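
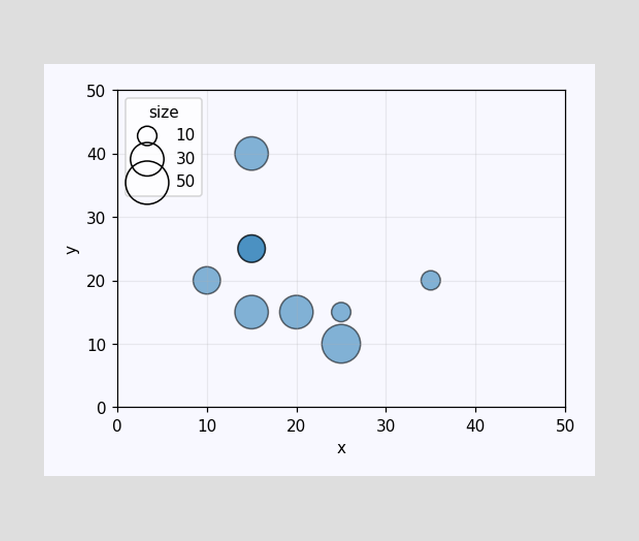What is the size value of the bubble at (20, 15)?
30

Matching the bubble at (20, 15) against the size legend gives 30.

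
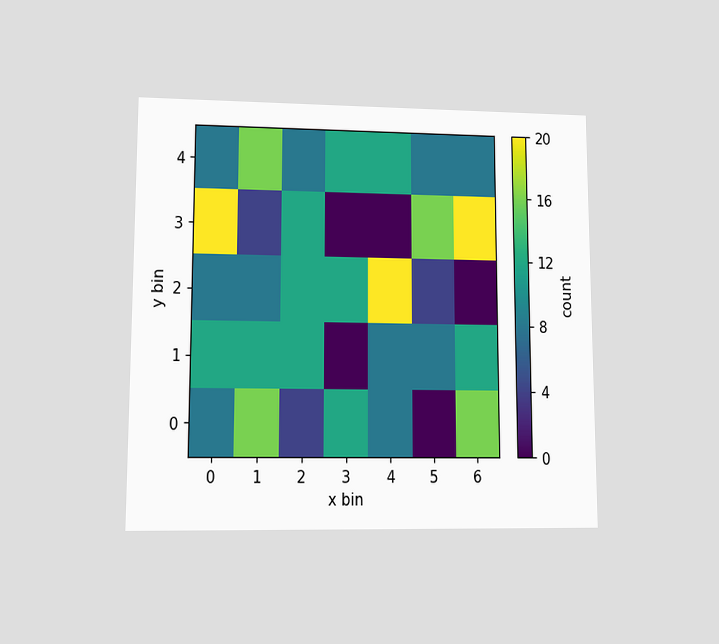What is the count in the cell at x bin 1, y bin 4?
16

The chart is viewed at a slight angle. Matching the cell (1, 4) against the colorbar gives 16.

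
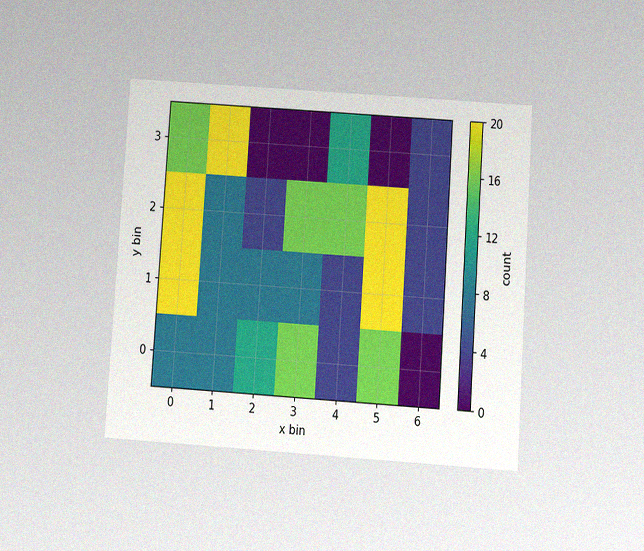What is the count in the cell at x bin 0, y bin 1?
20

The chart is tilted about 4° clockwise and viewed slightly from below, with some photo noise. Matching the cell (0, 1) against the colorbar gives 20.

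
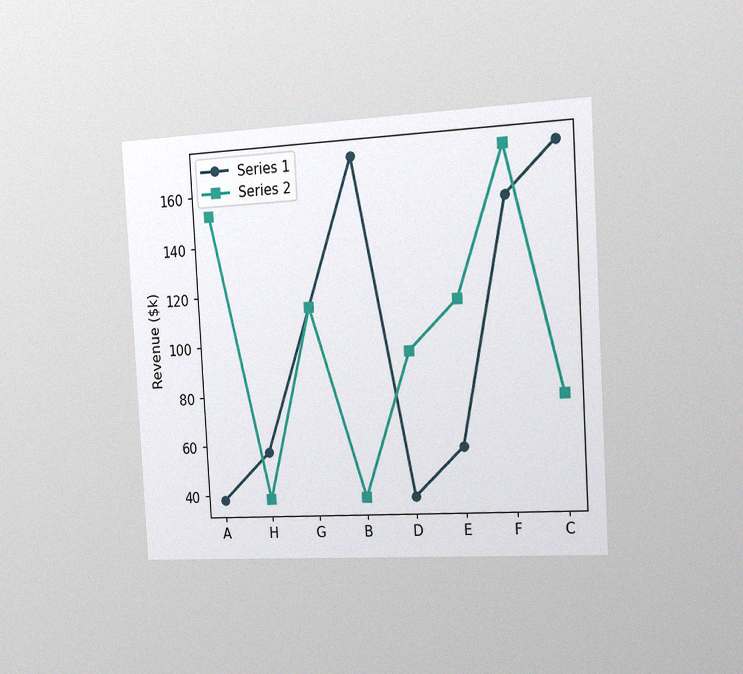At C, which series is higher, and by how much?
The chart is tilted about 3° counter-clockwise and viewed slightly from the right, with some photo noise. At C, Series 1 sits above the other line by $95k.

Series 1, by $95k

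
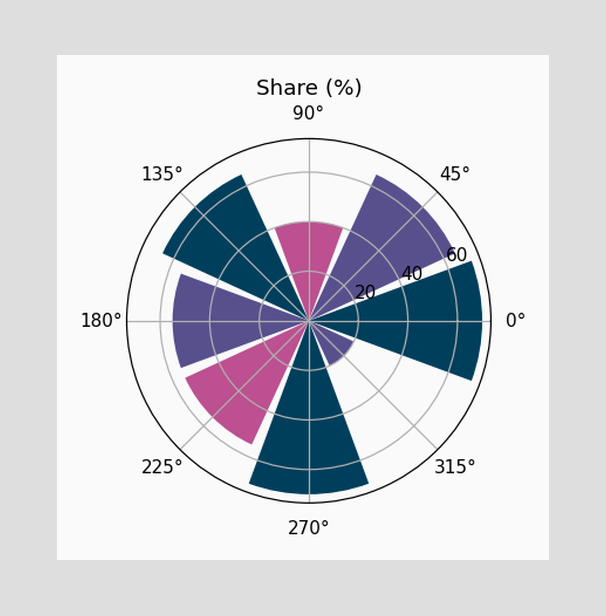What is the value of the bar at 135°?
65%

The bar at 135° reaches 65% on the radial axis.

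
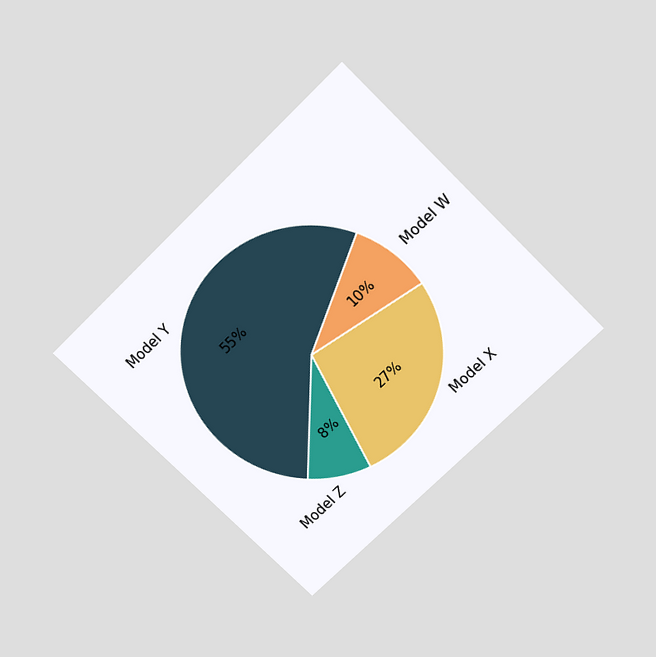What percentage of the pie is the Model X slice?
The chart is tilted about 45° counter-clockwise and viewed slightly from above. The Model X slice takes up 27% of the pie.

27%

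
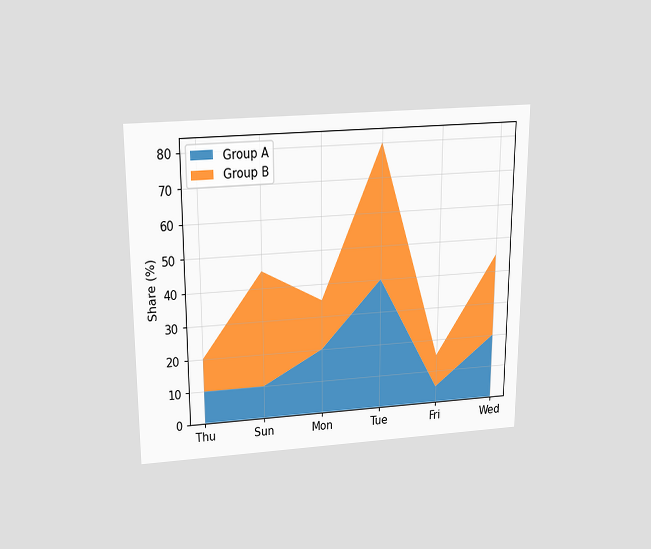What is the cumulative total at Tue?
80%

The chart is viewed slightly from above. The stacked total at Tue reaches 80%.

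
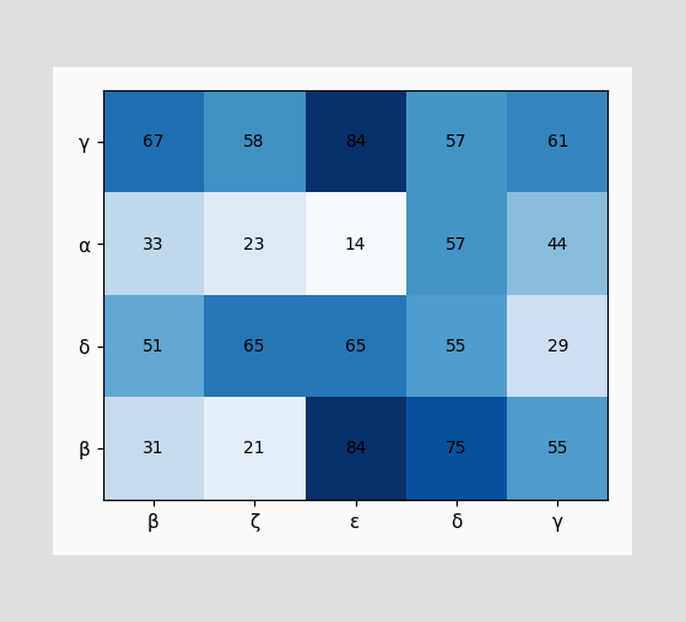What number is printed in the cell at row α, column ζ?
The (α, ζ) cell reads 23.

23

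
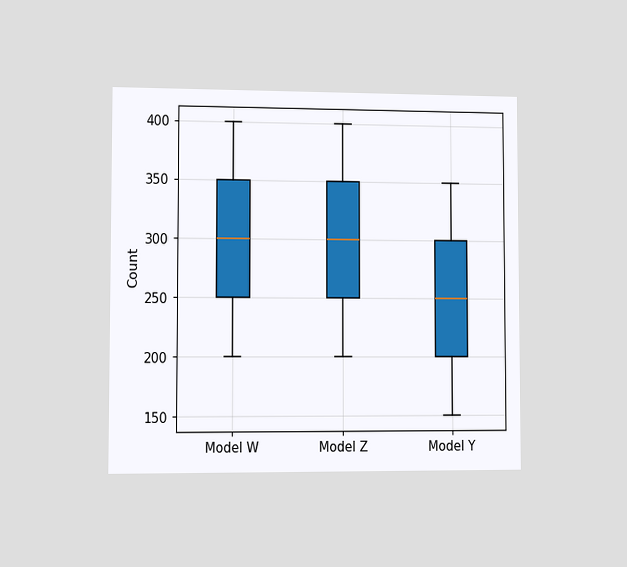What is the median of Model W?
300

The chart is viewed slightly from the left. The median line in the Model W box sits at 300.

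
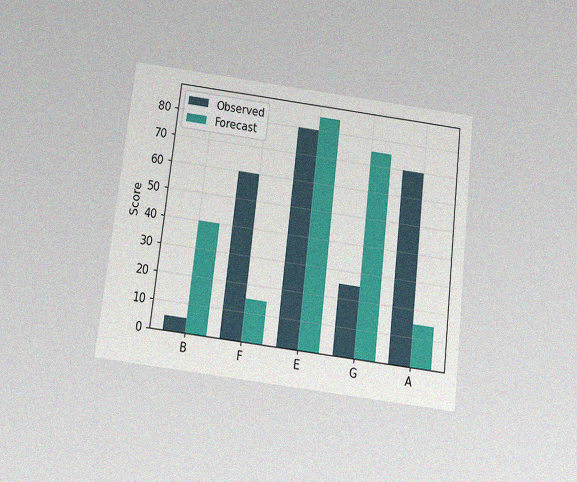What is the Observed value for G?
25

The chart is tilted about 7° clockwise and viewed slightly from below, with some photo noise. The Observed bar at G reaches 25 on the y-axis.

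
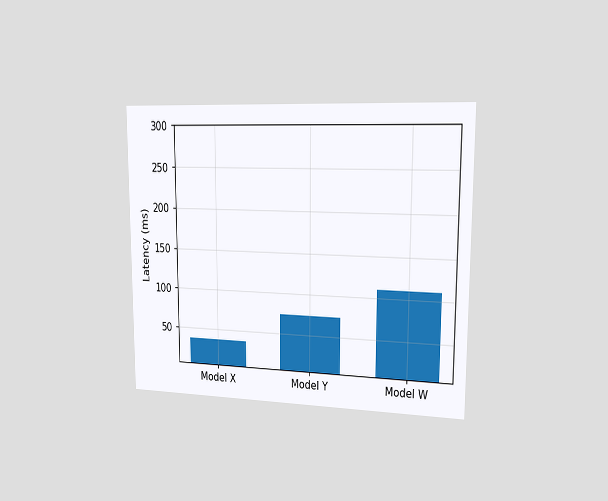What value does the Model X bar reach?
The chart is viewed slightly from the right. Reading along the chart's y-axis, the Model X bar reaches 37ms.

37ms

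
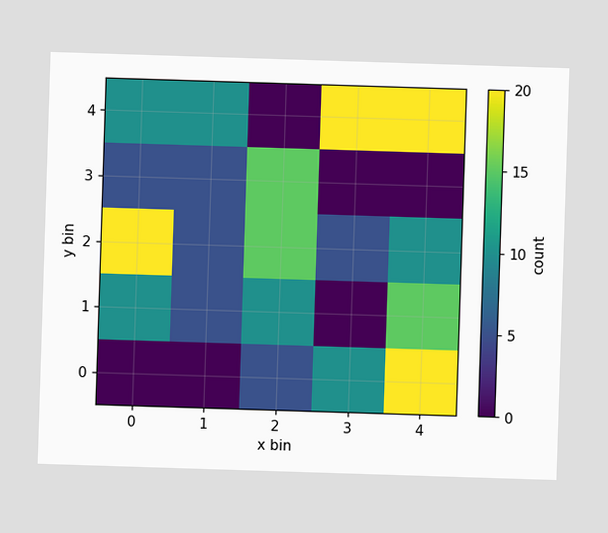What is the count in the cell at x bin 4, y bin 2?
10

Matching the cell (4, 2) against the colorbar gives 10.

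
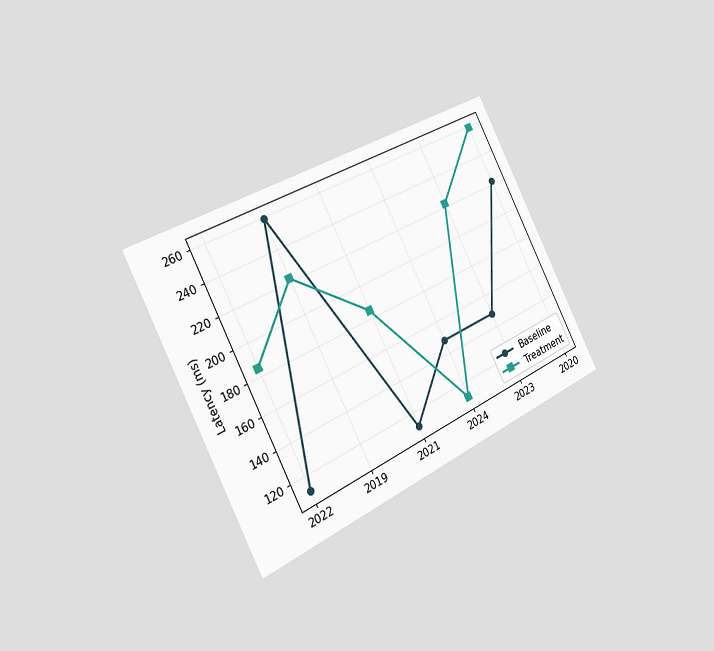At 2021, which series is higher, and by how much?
The chart is tilted about 27° counter-clockwise and viewed slightly from the left. At 2021, Treatment sits above the other line by 74ms.

Treatment, by 74ms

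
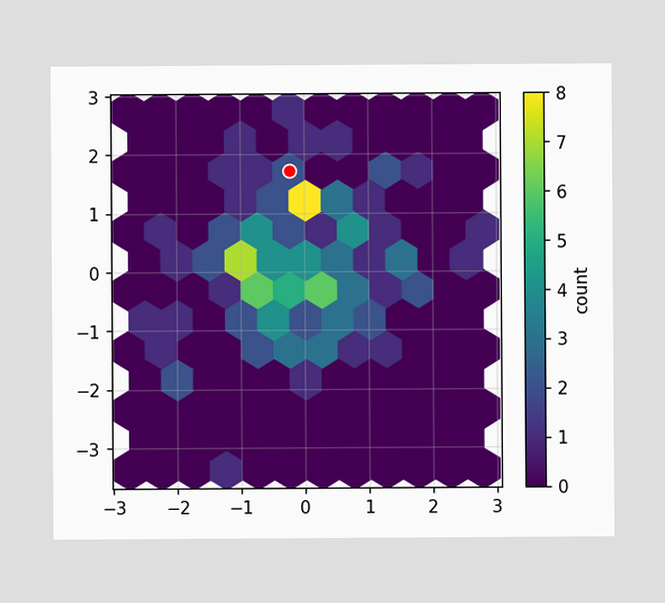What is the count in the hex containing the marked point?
The marked hex reads 2 on the colorbar.

2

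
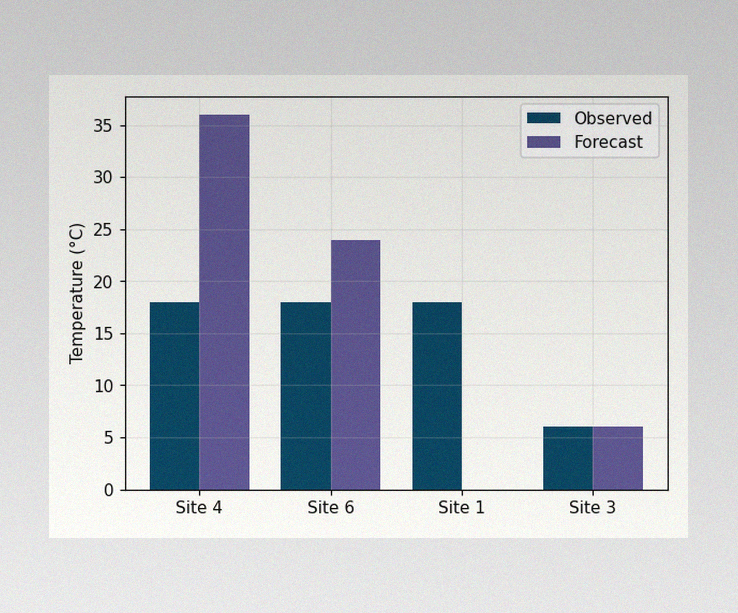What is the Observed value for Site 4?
The image has some photo noise and uneven lighting. The Observed bar at Site 4 reaches 18°C on the y-axis.

18°C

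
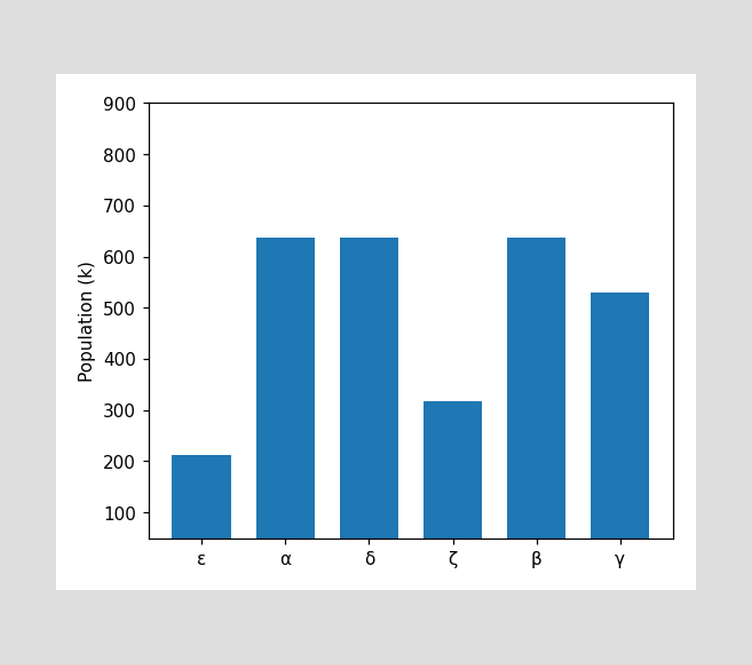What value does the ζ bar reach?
Reading along the chart's y-axis, the ζ bar reaches 318k.

318k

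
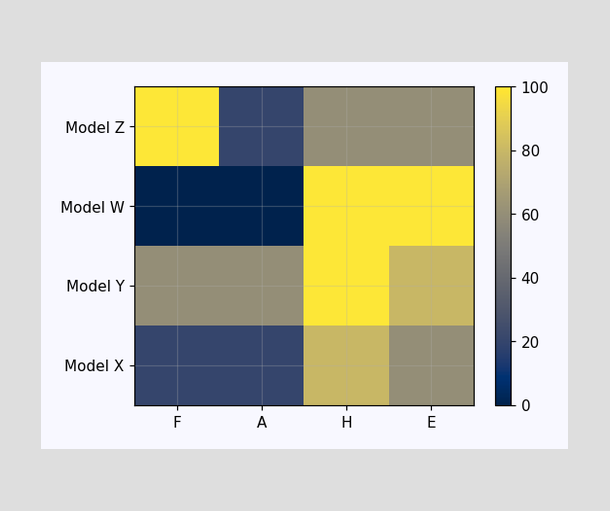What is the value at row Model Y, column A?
60

Matching cell (Model Y, A) against the colorbar gives 60.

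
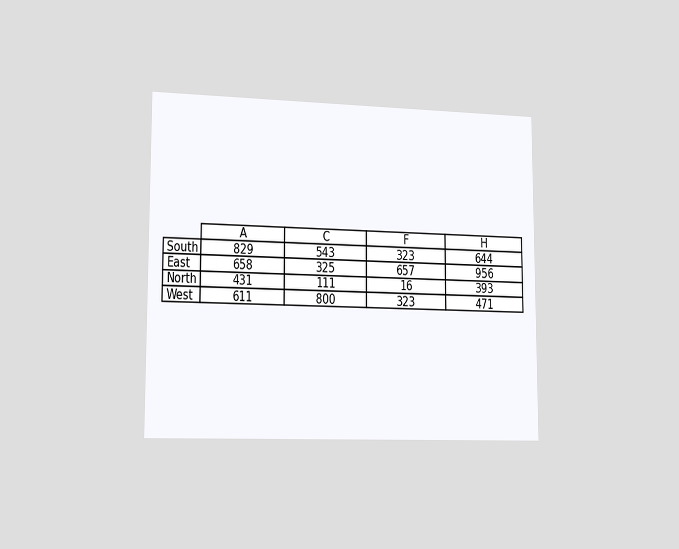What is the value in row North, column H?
393

The chart is viewed slightly from the left. The (North, H) cell reads 393.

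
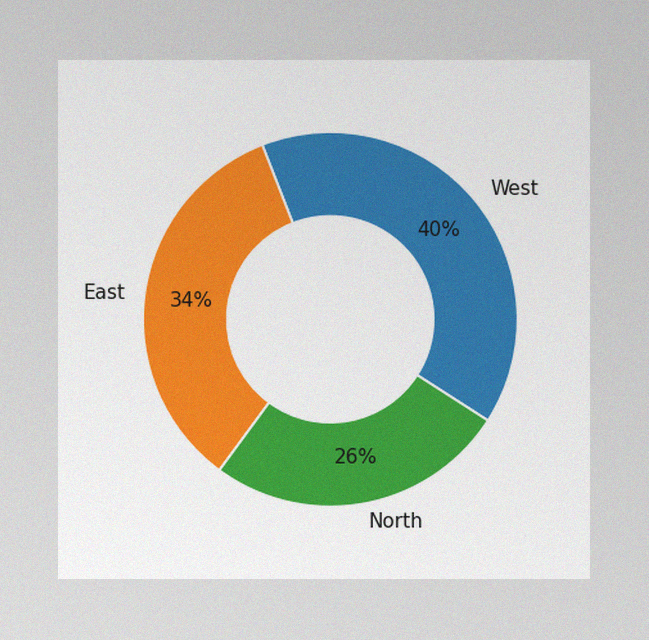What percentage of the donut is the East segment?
34%

The image has some photo noise and uneven lighting. The East segment takes up 34% of the ring.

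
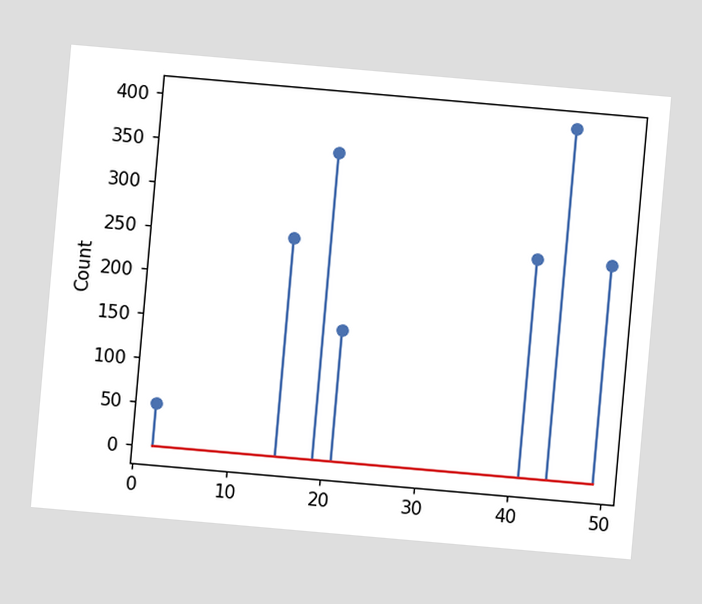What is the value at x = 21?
The chart is tilted about 5° clockwise. The stem at x=21 reaches 150.

150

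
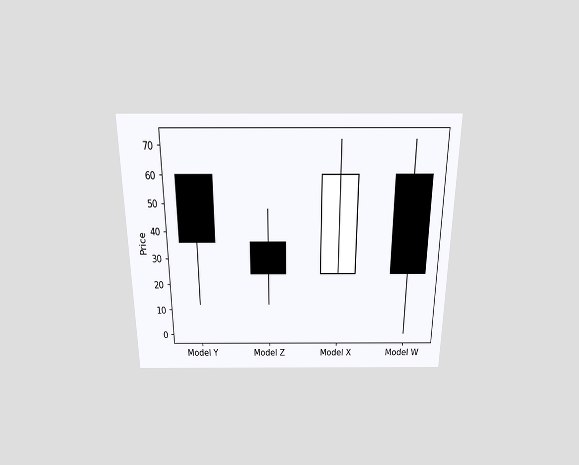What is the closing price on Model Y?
36

The chart is viewed slightly from above. The Model Y candle closes at 36.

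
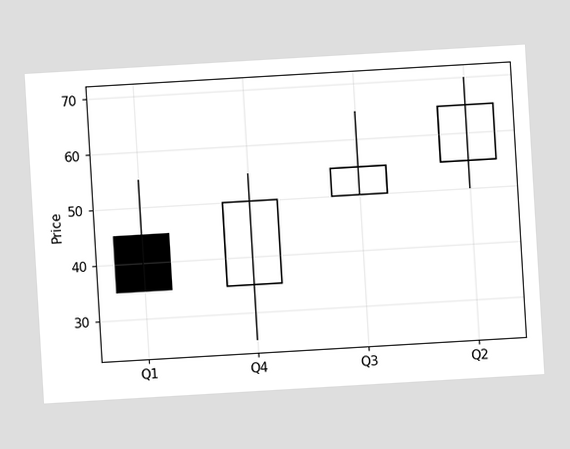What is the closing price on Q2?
65

The chart is tilted about 3° counter-clockwise. The Q2 candle closes at 65.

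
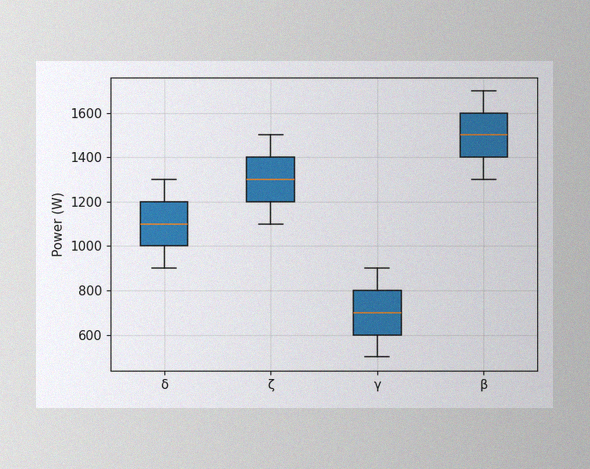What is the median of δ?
1100W

The image has some photo noise and uneven lighting. The median line in the δ box sits at 1100W.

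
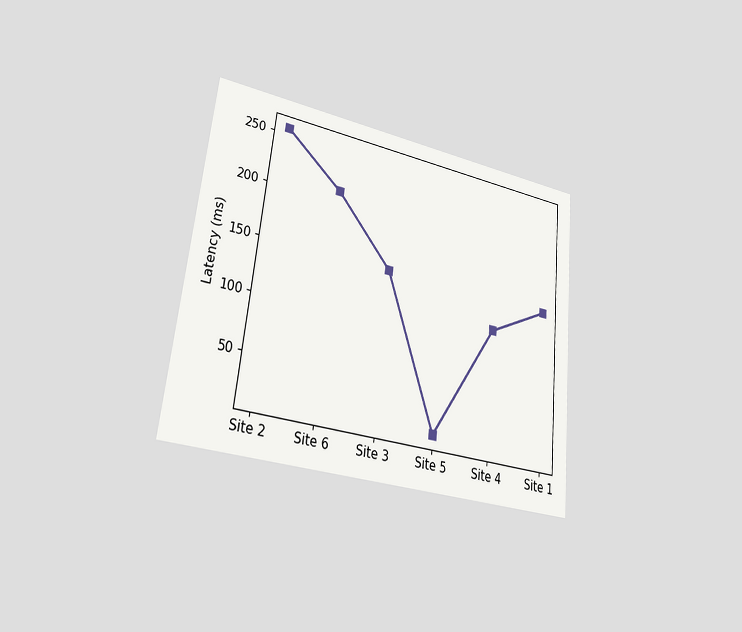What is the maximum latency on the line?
The chart is tilted about 6° clockwise and viewed slightly from the left. The highest point is at Site 2, and reading across to the y-axis gives 255ms.

255ms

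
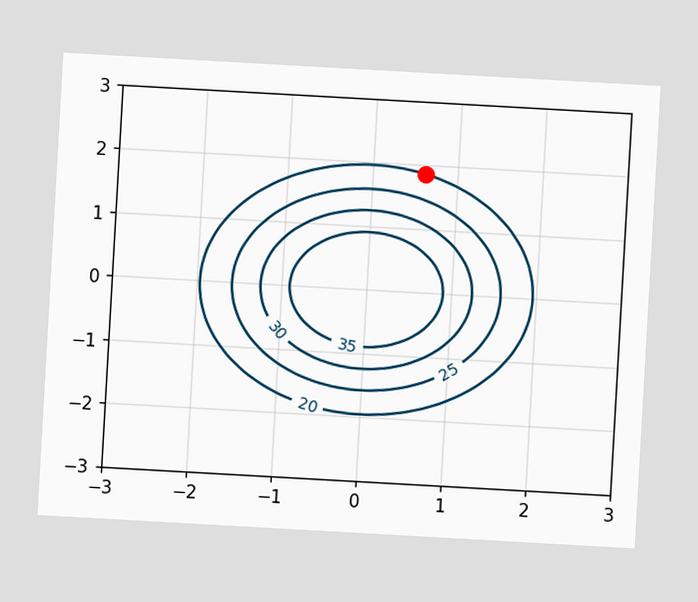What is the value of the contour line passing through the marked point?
The chart is tilted about 3° clockwise. The marked point sits on the contour labelled 20.

20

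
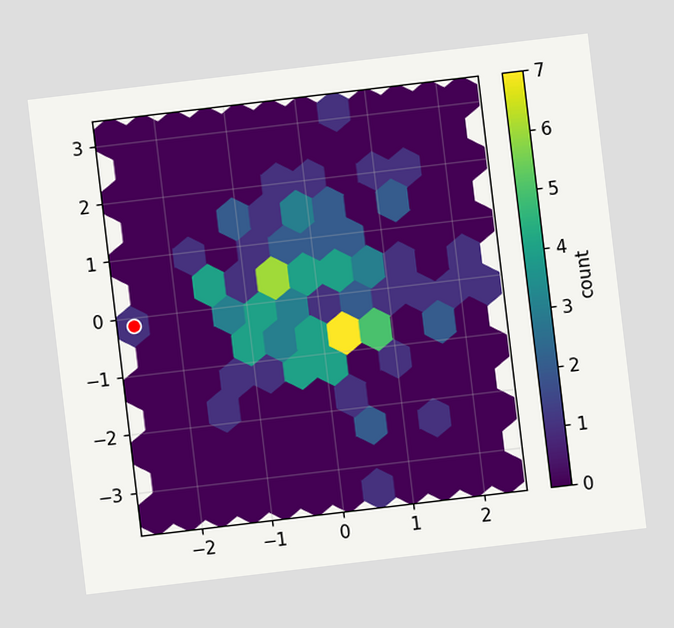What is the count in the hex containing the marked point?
The chart is tilted about 7° counter-clockwise. The marked hex reads 1 on the colorbar.

1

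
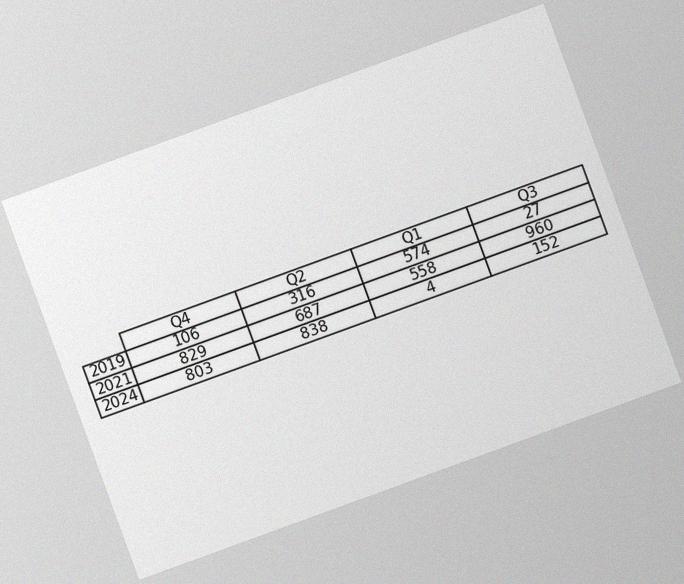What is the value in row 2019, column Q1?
The chart is tilted about 20° counter-clockwise, with some photo noise. The (2019, Q1) cell reads 574.

574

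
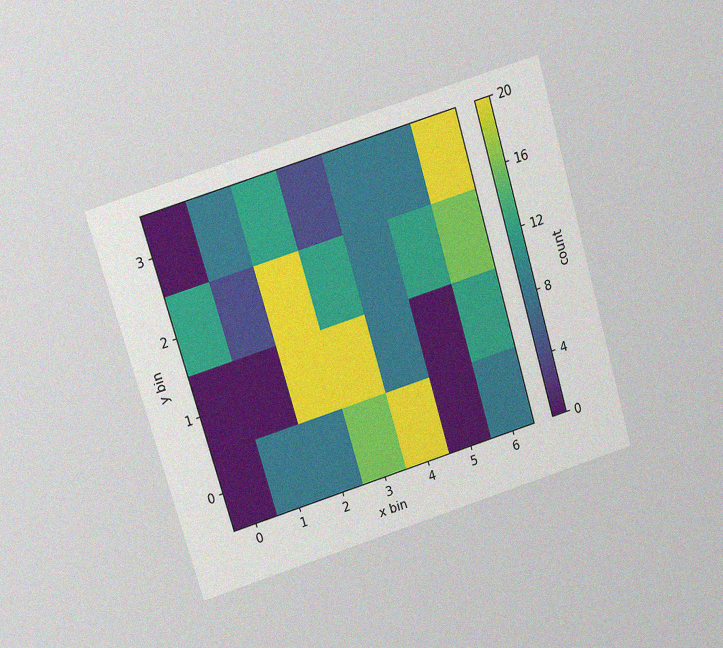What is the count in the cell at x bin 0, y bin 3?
The chart is tilted about 17° counter-clockwise and viewed slightly from above, with some photo noise. Matching the cell (0, 3) against the colorbar gives 0.

0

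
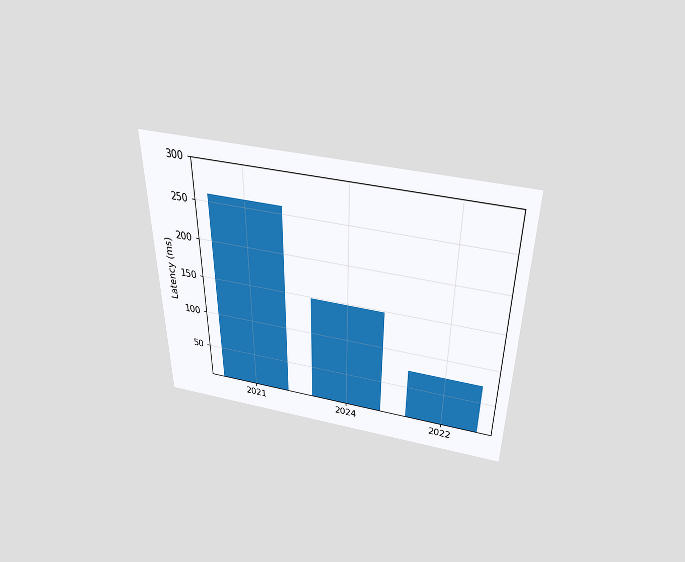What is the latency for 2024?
148ms

The chart is viewed slightly from above. Reading along the chart's y-axis, the 2024 bar reaches 148ms.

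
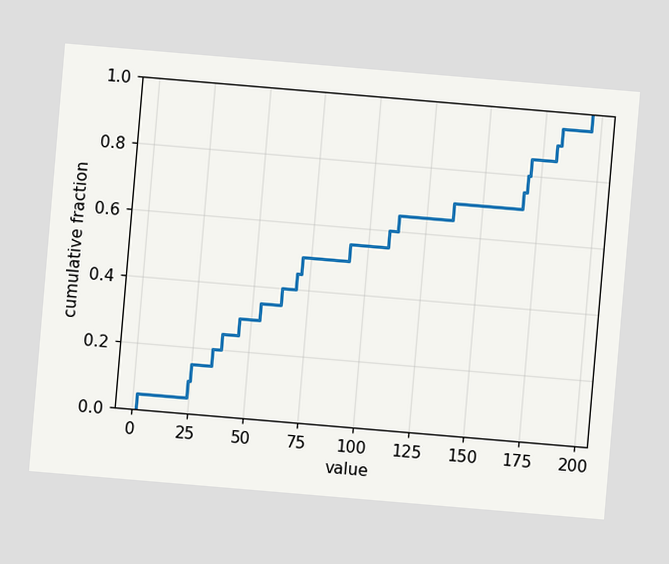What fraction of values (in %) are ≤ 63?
40%

The chart is tilted about 5° clockwise. At x=63 the ECDF step is at 40%.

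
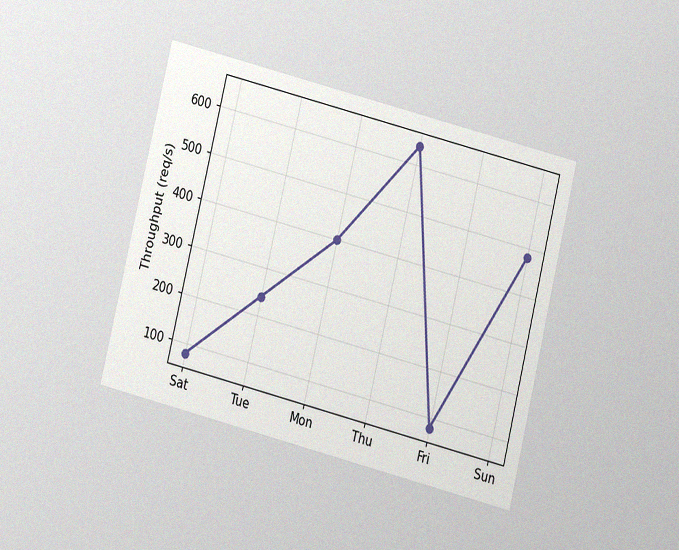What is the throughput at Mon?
400req/s

The chart is tilted about 14° clockwise and viewed at a slight angle, with some photo noise. At Mon, the line is at 400req/s.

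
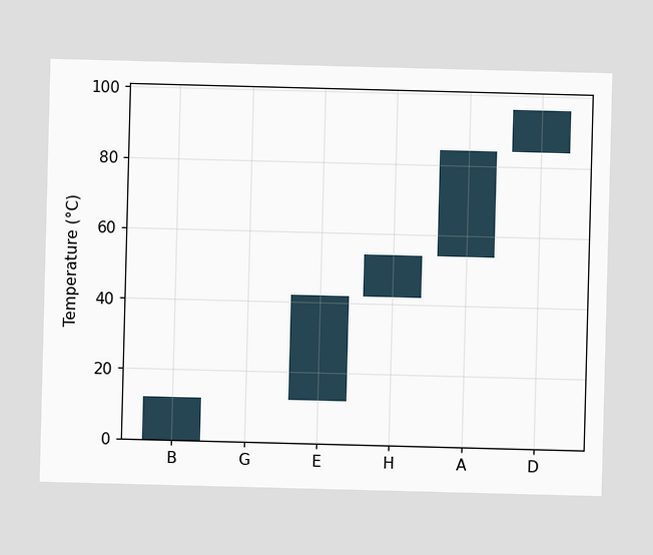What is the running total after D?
After D the running total reaches 96°C.

96°C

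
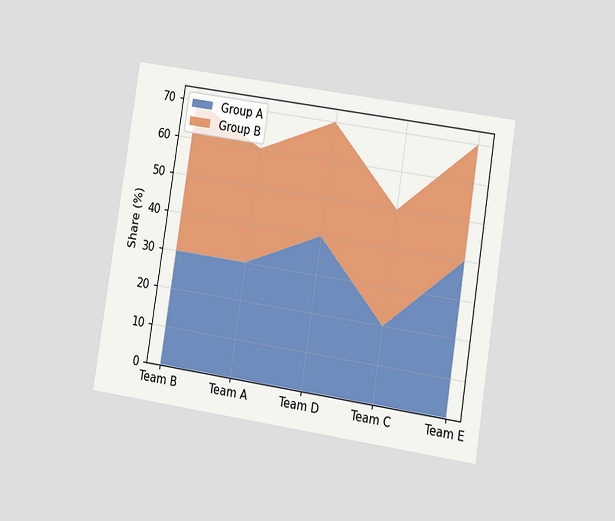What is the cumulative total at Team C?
50%

The chart is tilted about 9° clockwise and viewed at a slight angle. The stacked total at Team C reaches 50%.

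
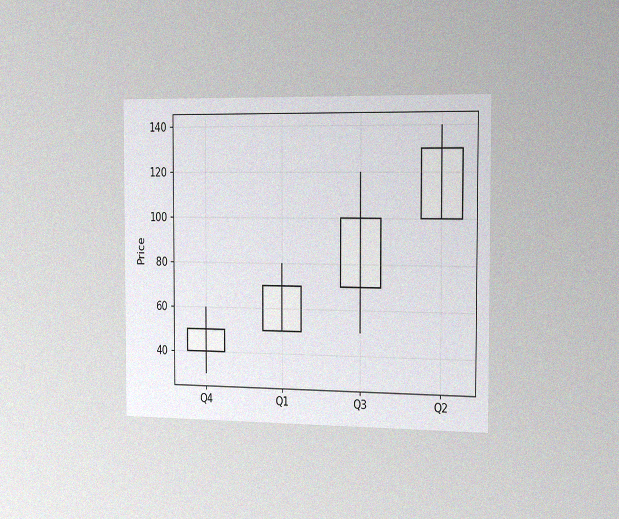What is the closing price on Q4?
50

The chart is viewed slightly from the right, with some photo noise. The Q4 candle closes at 50.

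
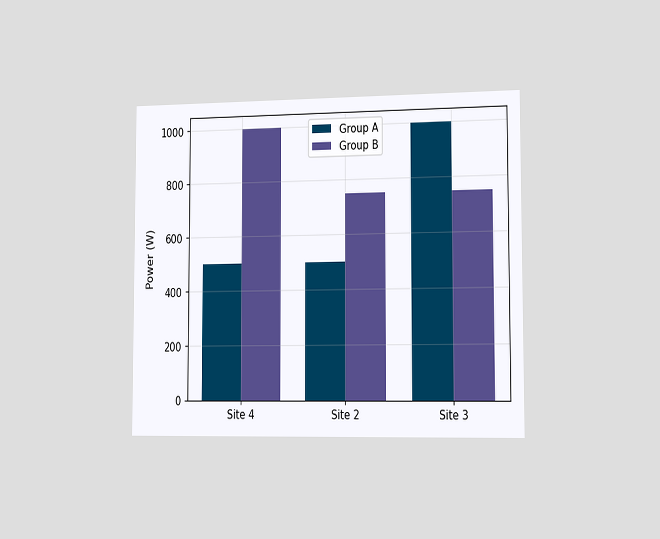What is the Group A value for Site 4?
500W

The chart is viewed slightly from the right. The Group A bar at Site 4 reaches 500W on the y-axis.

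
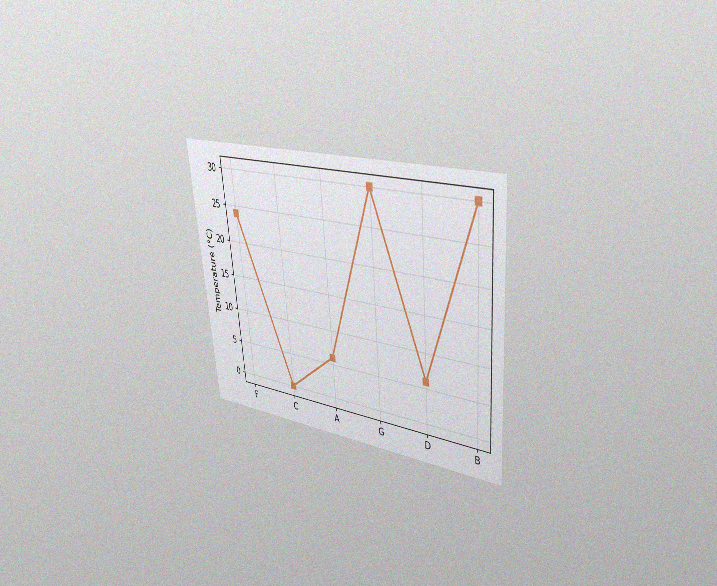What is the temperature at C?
The chart is tilted about 5° counter-clockwise and viewed at a slight angle, with some photo noise. At C, the line is at 0°C.

0°C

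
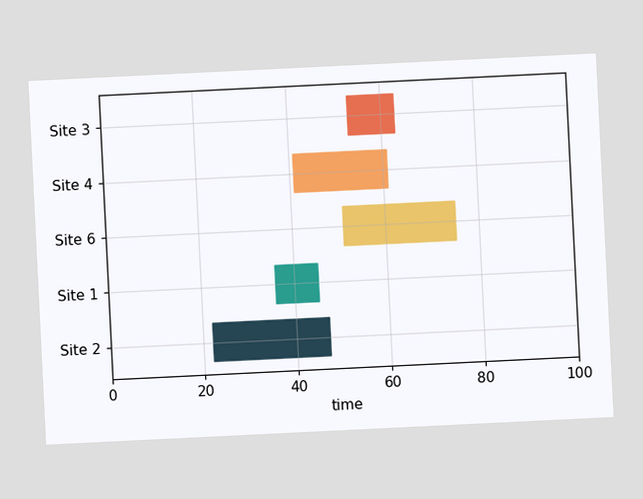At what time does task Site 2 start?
The chart is tilted about 3° counter-clockwise. The Site 2 bar begins at t=22.

22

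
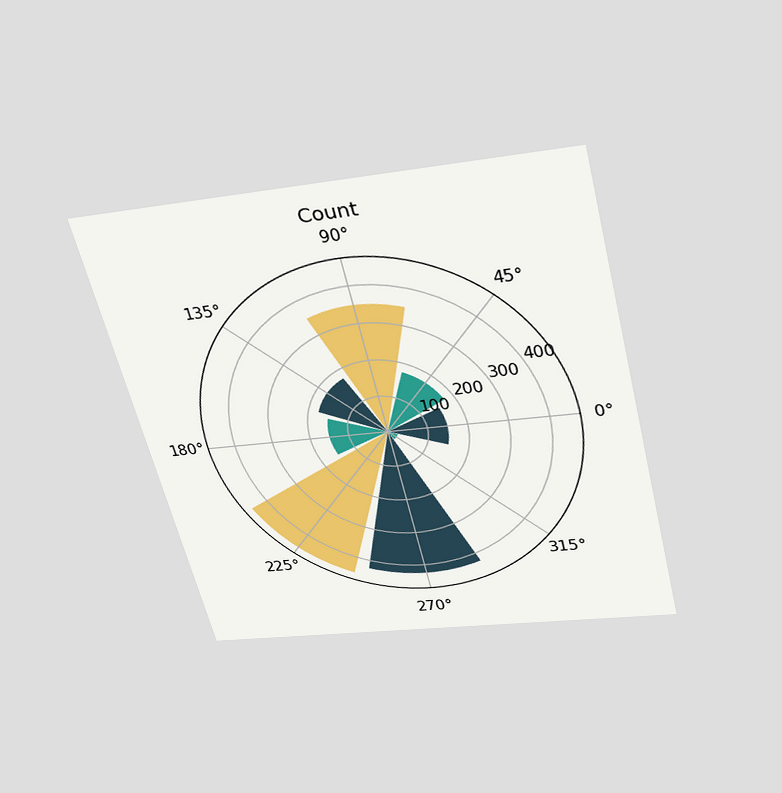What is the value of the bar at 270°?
425

The chart is tilted about 14° counter-clockwise and viewed slightly from above. The bar at 270° reaches 425 on the radial axis.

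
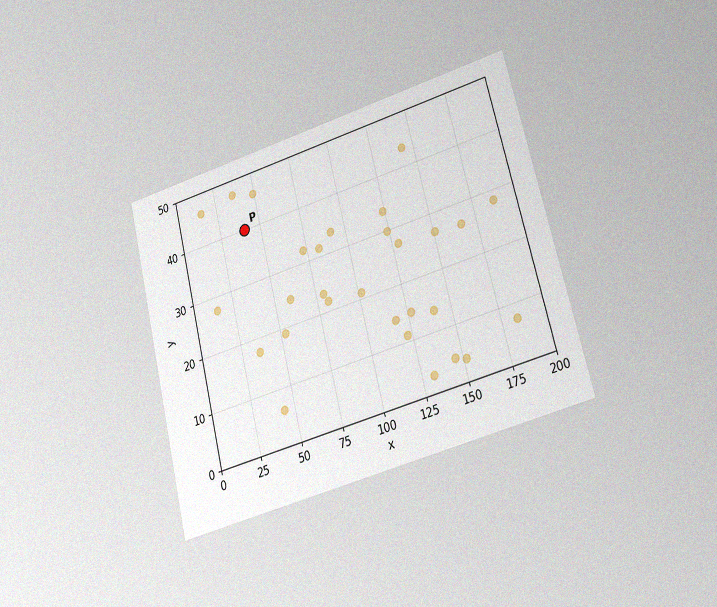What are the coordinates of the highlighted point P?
(40, 40)

The chart is tilted about 14° counter-clockwise and viewed at a slight angle, with some photo noise. Following the gridlines from P to each axis, P sits at (40, 40).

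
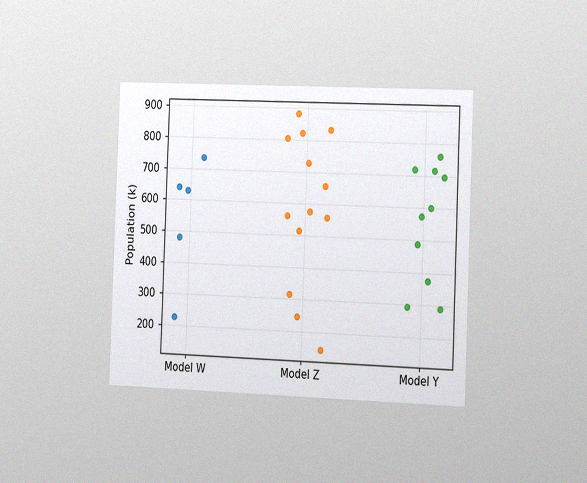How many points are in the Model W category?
The chart is tilted about 2° clockwise and viewed slightly from the right, with some photo noise. Counting the markers in the Model W column gives 5.

5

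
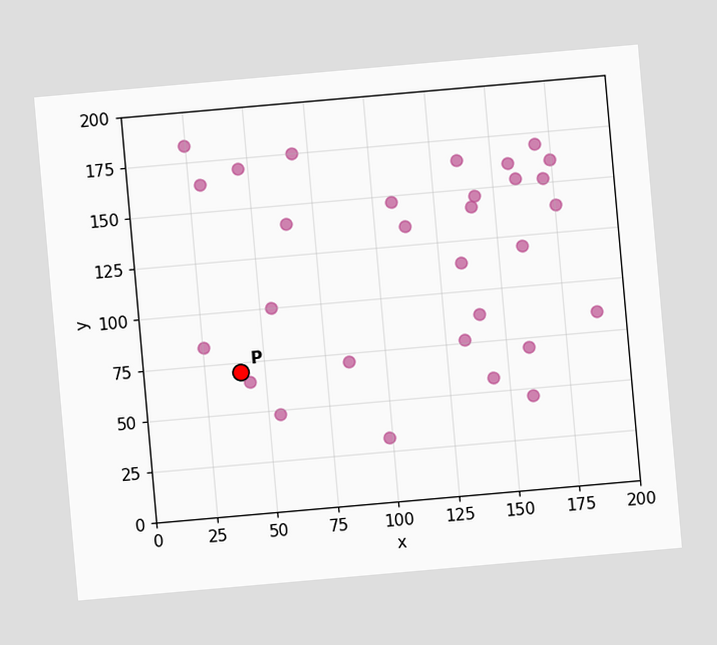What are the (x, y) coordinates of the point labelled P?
(40, 70)

The chart is tilted about 5° counter-clockwise. Following the gridlines from P to each axis, P sits at (40, 70).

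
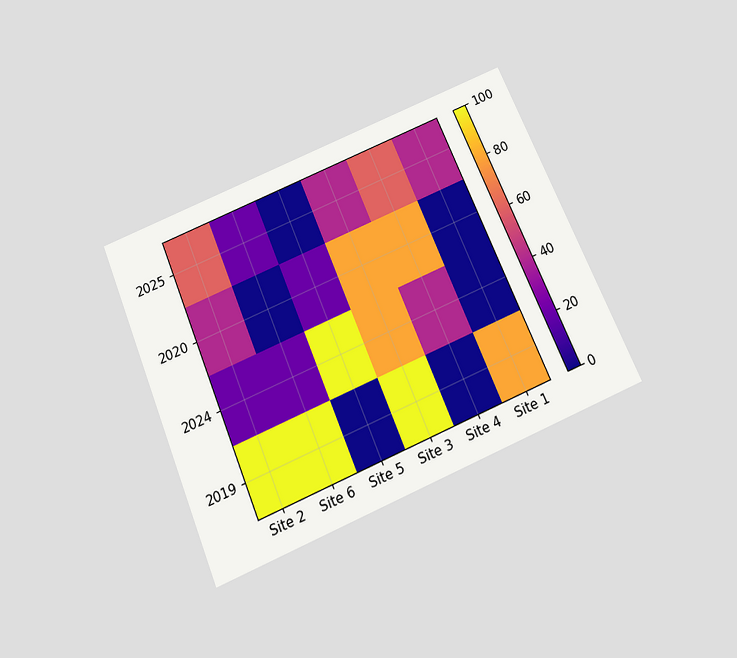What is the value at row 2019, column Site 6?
100

The chart is tilted about 23° counter-clockwise and viewed slightly from below. Matching cell (2019, Site 6) against the colorbar gives 100.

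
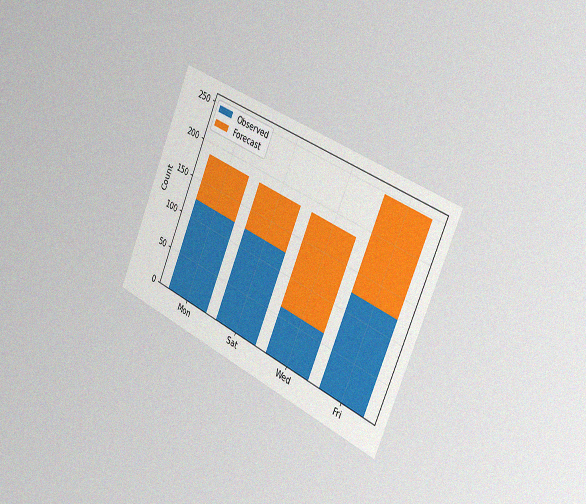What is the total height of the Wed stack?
186

The chart is tilted about 24° clockwise and viewed slightly from the right, with some photo noise. The Wed stack's top reaches 186 on the y-axis.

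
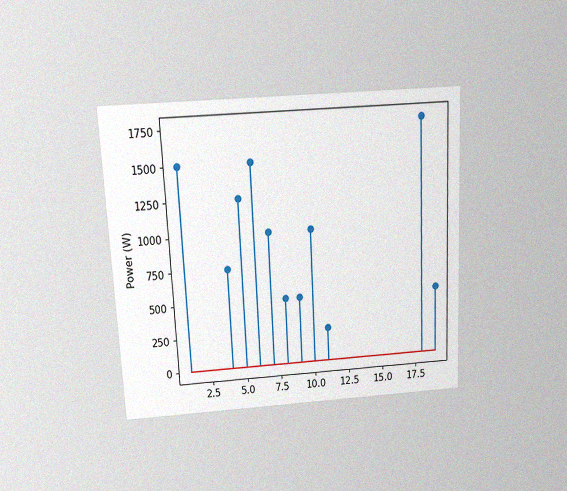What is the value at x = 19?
500W

The chart is tilted about 3° counter-clockwise and viewed slightly from above, with some photo noise. The stem at x=19 reaches 500W.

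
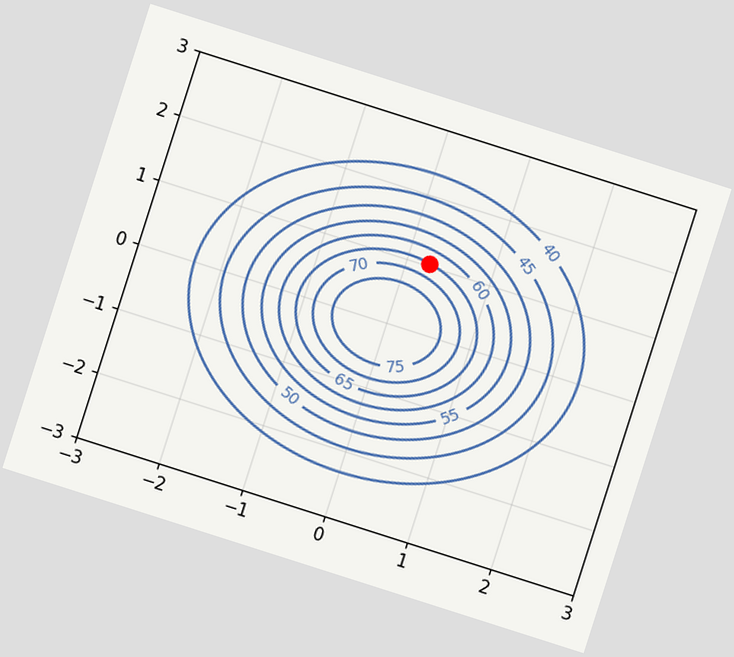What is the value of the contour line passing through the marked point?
65

The chart is tilted about 18° clockwise. The marked point sits on the contour labelled 65.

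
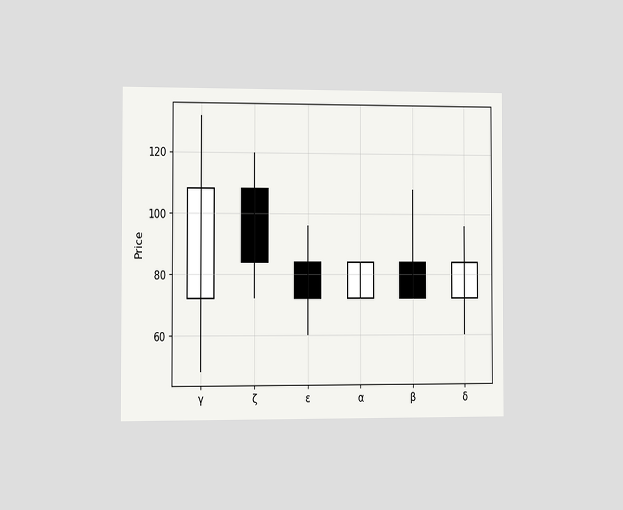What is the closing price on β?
72

The chart is viewed slightly from the left. The β candle closes at 72.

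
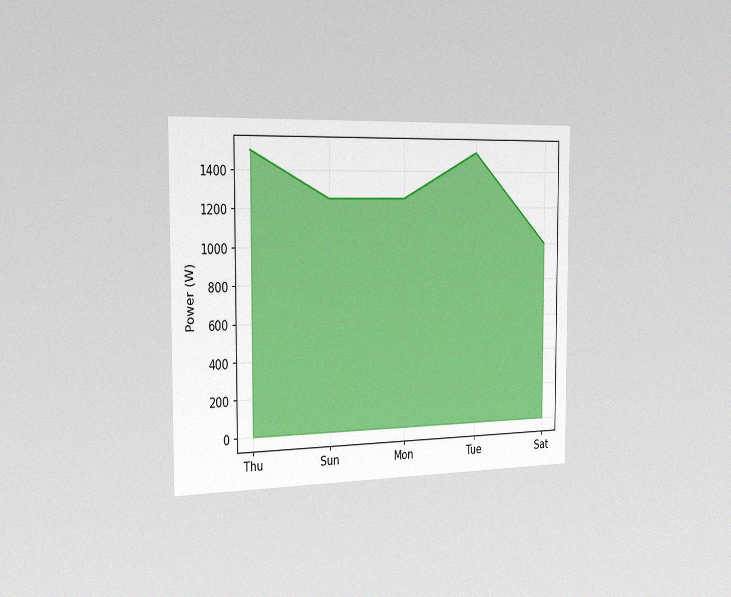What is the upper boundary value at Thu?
The chart is viewed slightly from the left, with some photo noise. At Thu the upper boundary is at 1500W.

1500W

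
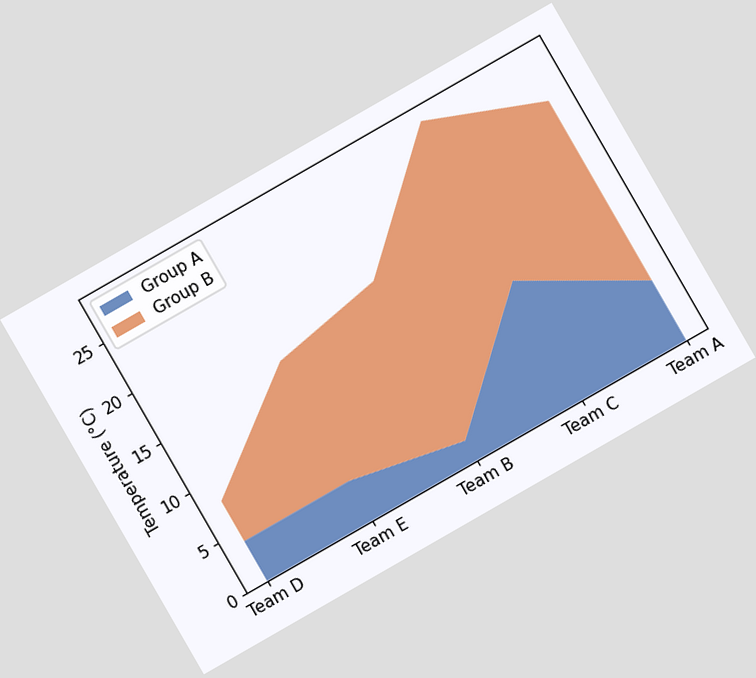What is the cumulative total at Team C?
28°C

The chart is tilted about 30° counter-clockwise. The stacked total at Team C reaches 28°C.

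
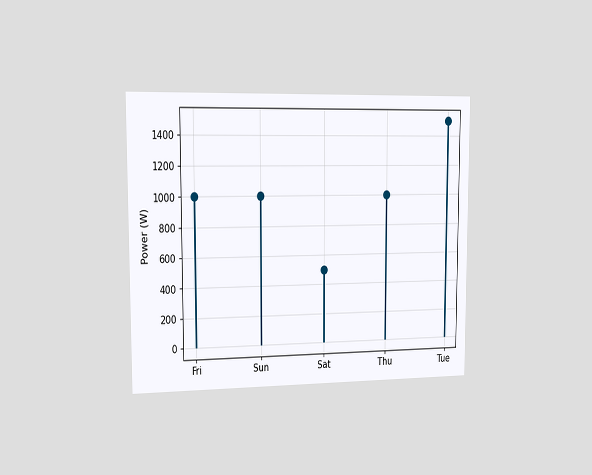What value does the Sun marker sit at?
1000W

The chart is viewed slightly from the left. The Sun marker sits at 1000W.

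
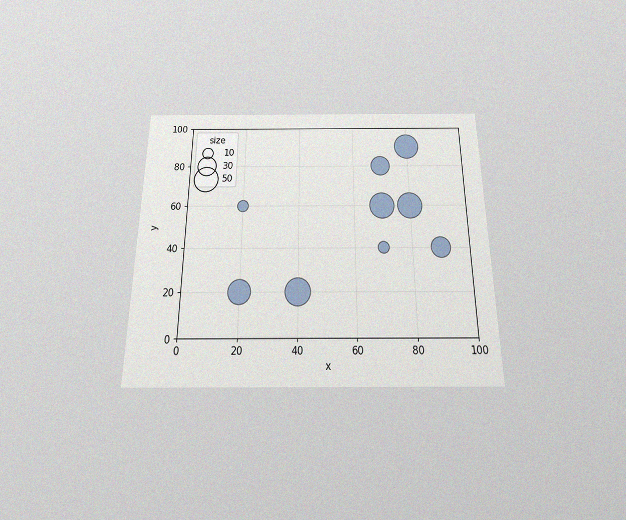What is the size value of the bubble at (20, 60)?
The chart is viewed slightly from below, with some photo noise. Matching the bubble at (20, 60) against the size legend gives 10.

10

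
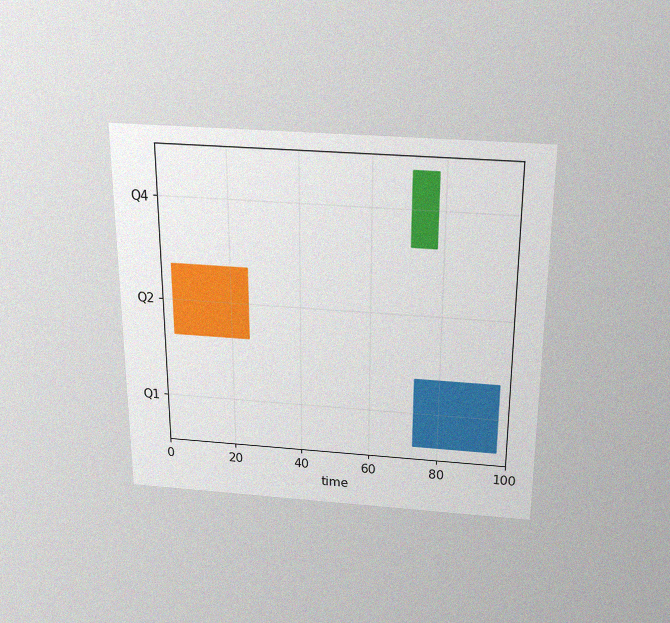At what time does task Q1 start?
73

The chart is viewed slightly from above, with some photo noise. The Q1 bar begins at t=73.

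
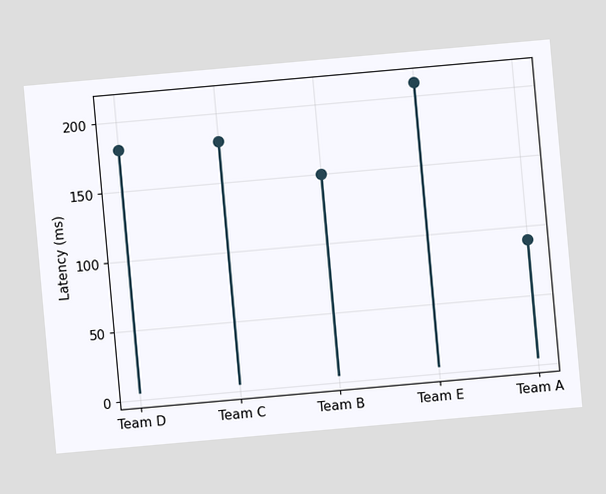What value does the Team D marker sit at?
180ms

The chart is tilted about 5° counter-clockwise. The Team D marker sits at 180ms.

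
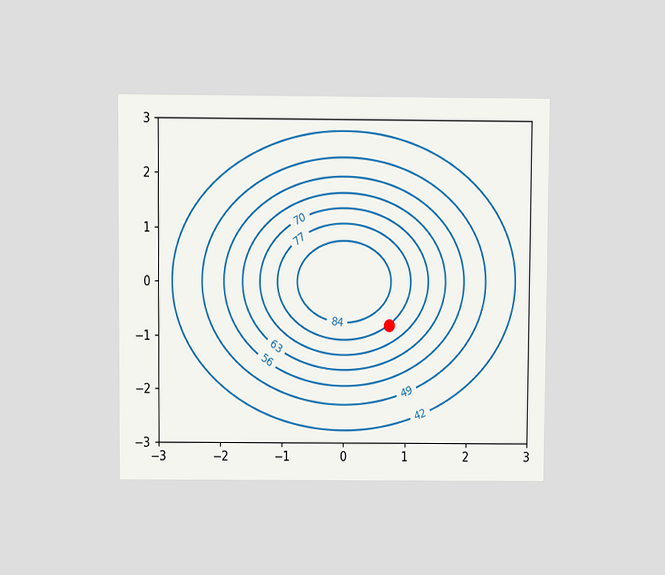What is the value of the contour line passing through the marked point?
The chart is viewed at a slight angle. The marked point sits on the contour labelled 77.

77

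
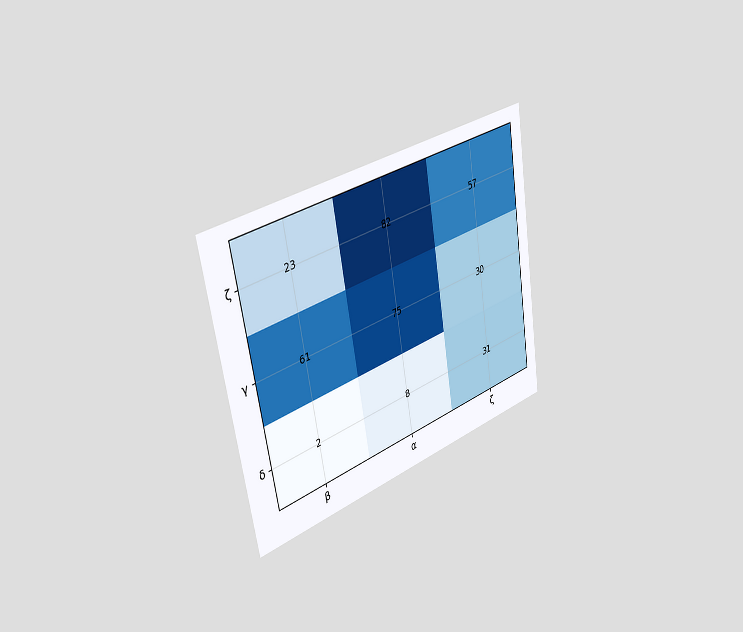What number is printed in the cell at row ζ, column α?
The chart is tilted about 10° counter-clockwise and viewed slightly from the left. The (ζ, α) cell reads 82.

82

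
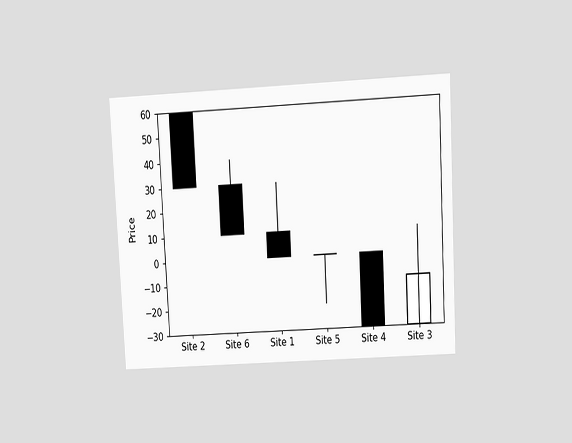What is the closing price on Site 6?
The chart is tilted about 3° counter-clockwise and viewed at a slight angle. The Site 6 candle closes at 10.

10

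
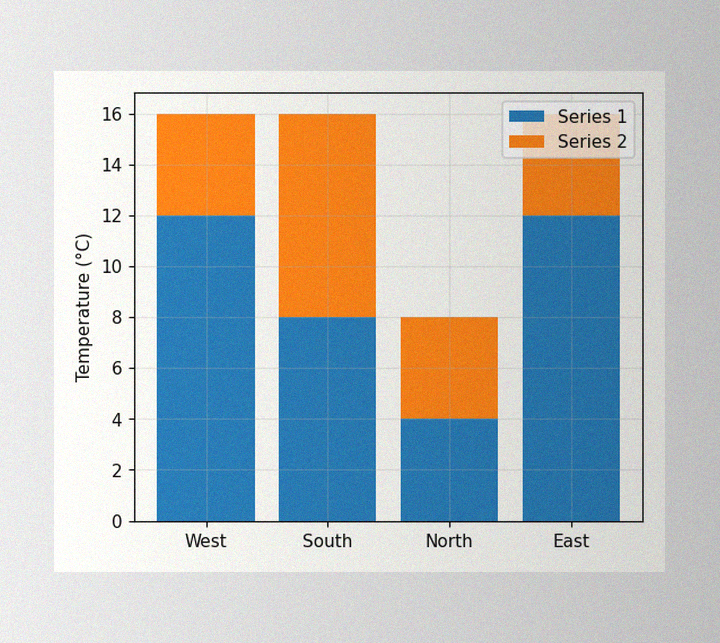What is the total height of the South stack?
The image has some photo noise and uneven lighting. The South stack's top reaches 16°C on the y-axis.

16°C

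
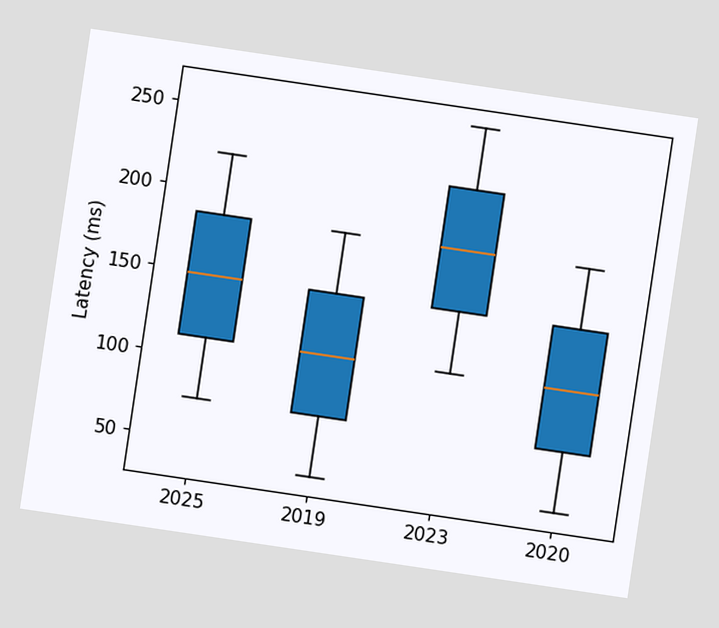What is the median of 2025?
The chart is tilted about 8° clockwise. The median line in the 2025 box sits at 148ms.

148ms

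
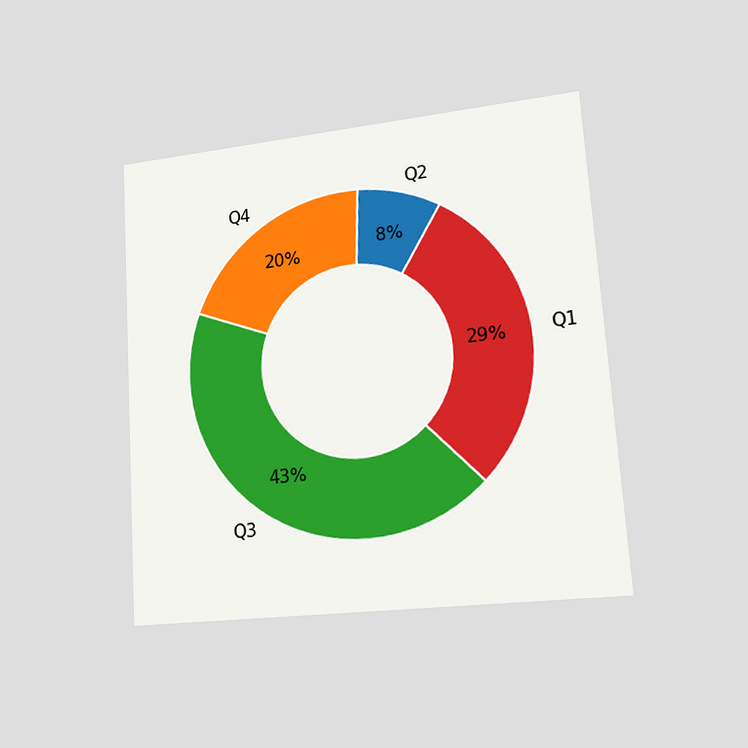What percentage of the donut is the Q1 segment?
29%

The chart is tilted about 4° counter-clockwise and viewed slightly from the right. The Q1 segment takes up 29% of the ring.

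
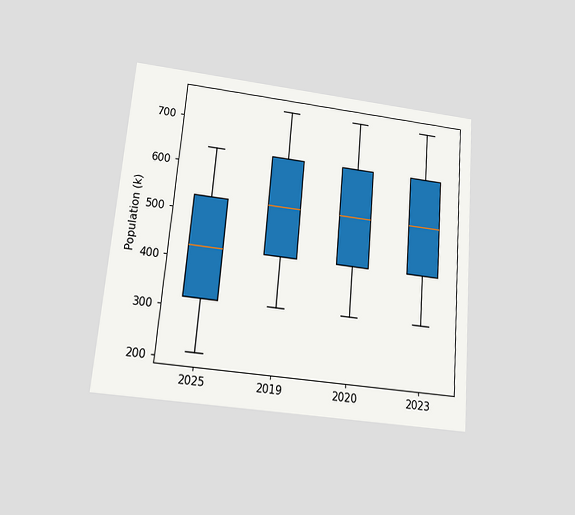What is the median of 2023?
530k

The chart is tilted about 5° clockwise and viewed slightly from below. The median line in the 2023 box sits at 530k.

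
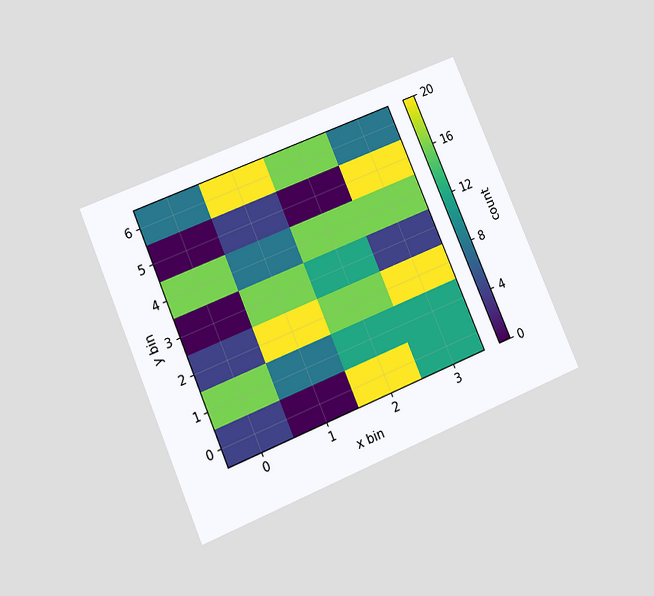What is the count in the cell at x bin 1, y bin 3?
The chart is tilted about 23° counter-clockwise and viewed at a slight angle. Matching the cell (1, 3) against the colorbar gives 16.

16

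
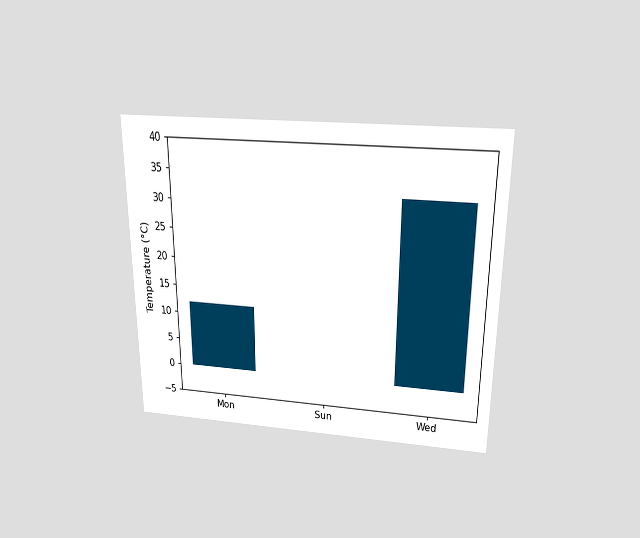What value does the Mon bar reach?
The chart is viewed slightly from above. Reading along the chart's y-axis, the Mon bar reaches 12°C.

12°C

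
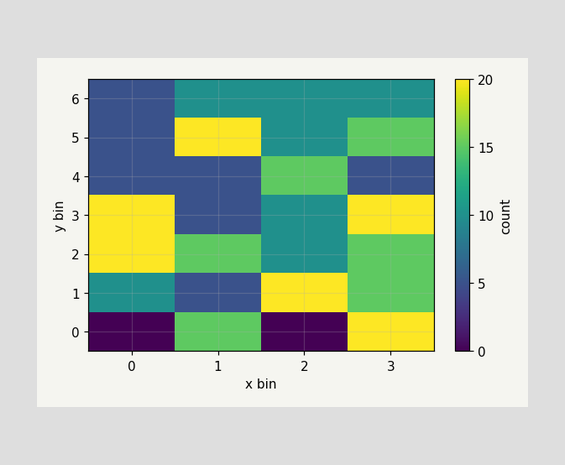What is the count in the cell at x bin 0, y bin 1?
10

Matching the cell (0, 1) against the colorbar gives 10.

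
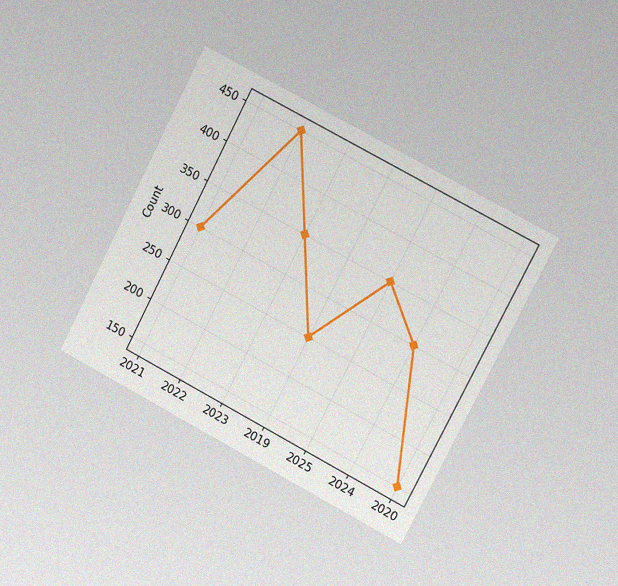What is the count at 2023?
350

The chart is tilted about 28° clockwise and viewed at a slight angle, with some photo noise. At 2023, the line is at 350.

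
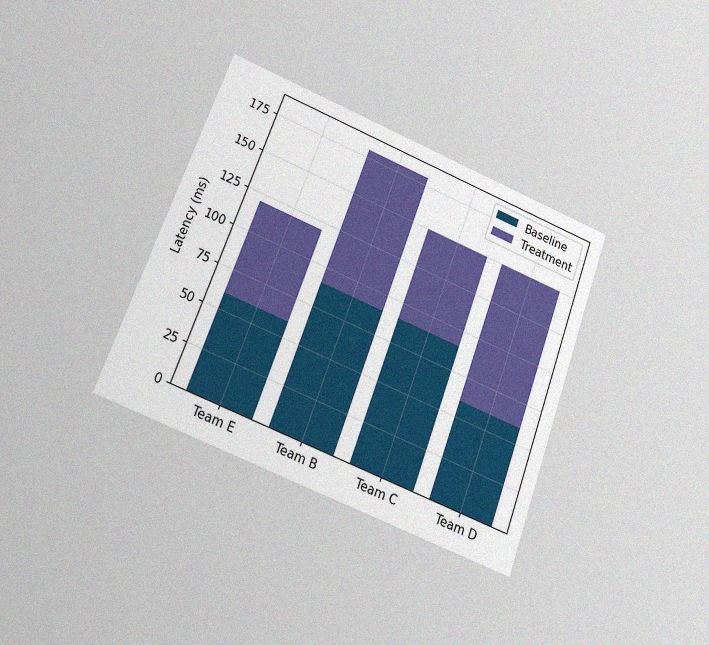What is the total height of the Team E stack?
120ms

The chart is tilted about 20° clockwise and viewed at a slight angle, with some photo noise. The Team E stack's top reaches 120ms on the y-axis.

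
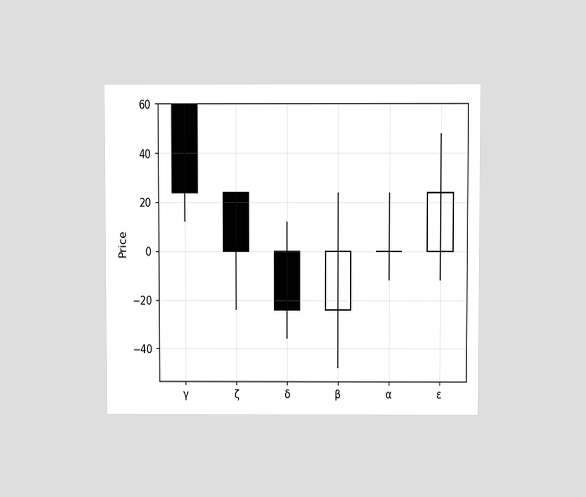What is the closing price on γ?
The chart is viewed at a slight angle. The γ candle closes at 24.

24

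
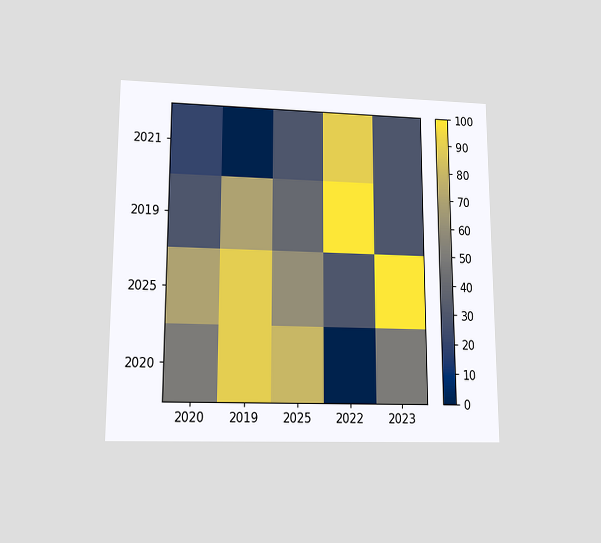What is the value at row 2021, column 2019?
The chart is viewed at a slight angle. Matching cell (2021, 2019) against the colorbar gives 0.

0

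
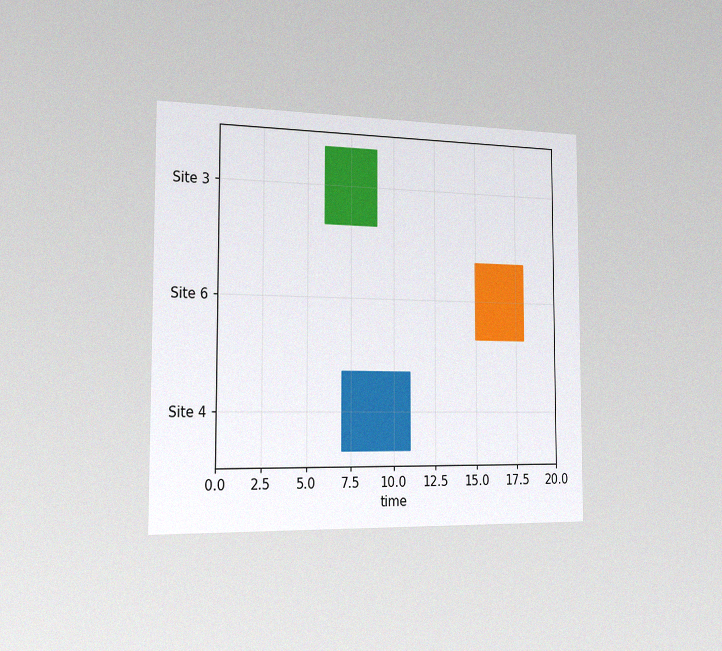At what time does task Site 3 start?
6

The chart is viewed slightly from the left, with some photo noise. The Site 3 bar begins at t=6.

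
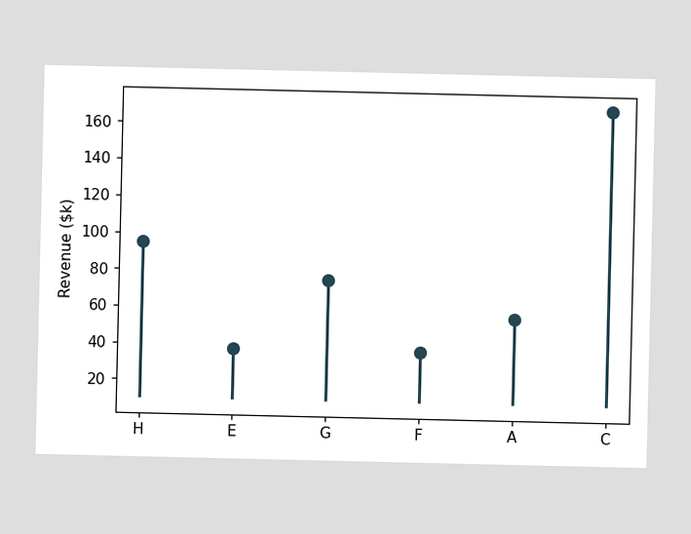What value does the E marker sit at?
$38k

The E marker sits at $38k.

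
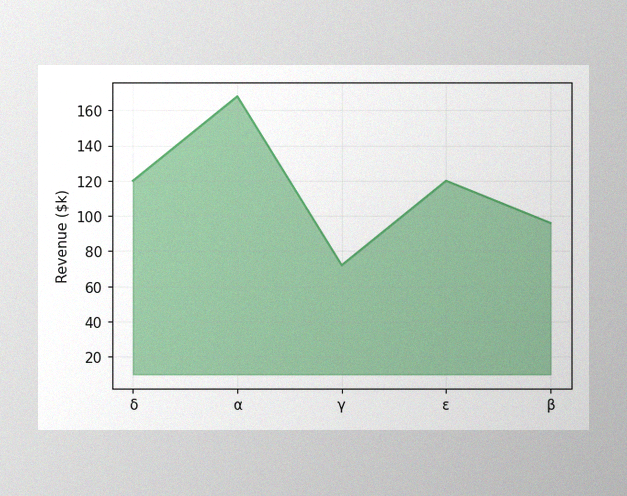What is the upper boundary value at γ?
The image has some photo noise and uneven lighting. At γ the upper boundary is at $72k.

$72k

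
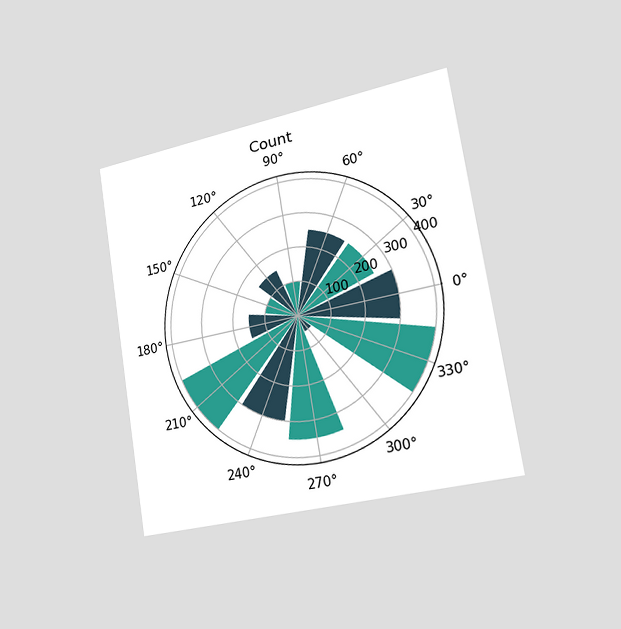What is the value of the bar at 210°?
400

The chart is tilted about 9° counter-clockwise and viewed slightly from the right. The bar at 210° reaches 400 on the radial axis.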